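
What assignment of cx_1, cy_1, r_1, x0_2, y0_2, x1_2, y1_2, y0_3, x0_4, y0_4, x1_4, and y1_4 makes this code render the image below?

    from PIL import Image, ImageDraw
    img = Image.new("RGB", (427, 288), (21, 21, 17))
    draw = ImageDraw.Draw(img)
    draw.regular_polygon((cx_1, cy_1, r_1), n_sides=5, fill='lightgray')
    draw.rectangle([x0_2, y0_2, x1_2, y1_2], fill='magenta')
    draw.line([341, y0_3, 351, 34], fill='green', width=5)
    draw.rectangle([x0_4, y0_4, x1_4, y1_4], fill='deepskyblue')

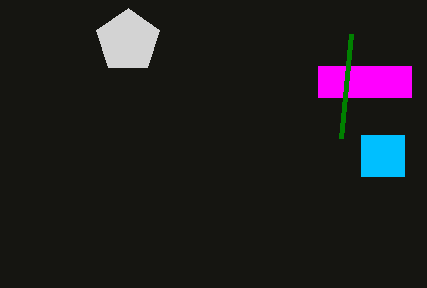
cx_1 = 128; cy_1 = 41; r_1 = 33; x0_2 = 318; y0_2 = 66; x1_2 = 411; y1_2 = 97; y0_3 = 138; x0_4 = 361; y0_4 = 135; x1_4 = 404; y1_4 = 176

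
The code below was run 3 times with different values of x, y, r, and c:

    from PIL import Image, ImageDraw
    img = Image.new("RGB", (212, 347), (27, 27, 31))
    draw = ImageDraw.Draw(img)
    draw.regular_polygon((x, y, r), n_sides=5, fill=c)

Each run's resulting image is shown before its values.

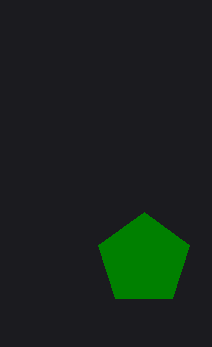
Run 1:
x = 144, y = 260, r = 48, c = 'green'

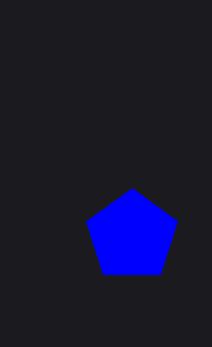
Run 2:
x = 132, y = 236, r = 48, c = 'blue'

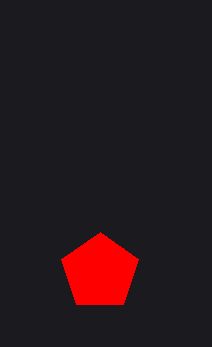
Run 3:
x = 100, y = 272, r = 40, c = 'red'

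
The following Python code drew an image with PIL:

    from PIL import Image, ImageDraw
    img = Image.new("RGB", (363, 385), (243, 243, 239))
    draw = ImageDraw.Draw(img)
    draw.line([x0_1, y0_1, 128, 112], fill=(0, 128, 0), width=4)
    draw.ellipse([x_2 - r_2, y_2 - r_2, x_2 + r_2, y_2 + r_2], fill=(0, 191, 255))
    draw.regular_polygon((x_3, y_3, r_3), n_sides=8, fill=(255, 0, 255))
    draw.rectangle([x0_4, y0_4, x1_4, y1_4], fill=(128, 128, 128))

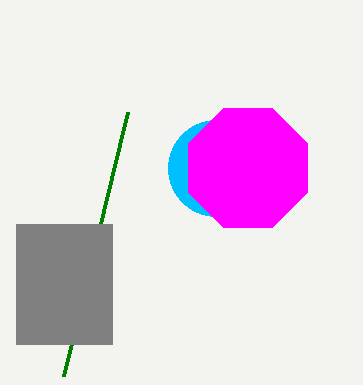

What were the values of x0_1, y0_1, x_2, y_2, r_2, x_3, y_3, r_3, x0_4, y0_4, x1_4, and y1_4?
x0_1 = 64; y0_1 = 376; x_2 = 216; y_2 = 168; r_2 = 48; x_3 = 248; y_3 = 168; r_3 = 64; x0_4 = 16; y0_4 = 224; x1_4 = 112; y1_4 = 344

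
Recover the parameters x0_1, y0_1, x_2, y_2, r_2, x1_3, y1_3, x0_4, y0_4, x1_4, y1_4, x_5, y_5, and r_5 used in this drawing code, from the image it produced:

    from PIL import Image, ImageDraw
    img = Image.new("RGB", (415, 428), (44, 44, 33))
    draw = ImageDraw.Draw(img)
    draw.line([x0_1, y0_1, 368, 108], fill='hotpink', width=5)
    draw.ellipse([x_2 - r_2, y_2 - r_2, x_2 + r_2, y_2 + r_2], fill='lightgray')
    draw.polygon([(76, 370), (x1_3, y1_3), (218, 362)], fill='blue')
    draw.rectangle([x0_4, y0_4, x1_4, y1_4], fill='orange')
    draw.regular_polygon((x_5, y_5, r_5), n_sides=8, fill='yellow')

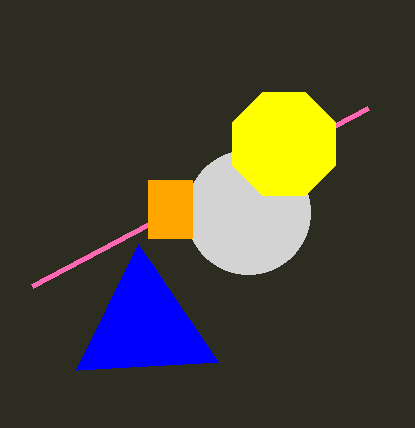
x0_1 = 32, y0_1 = 286, x_2 = 248, y_2 = 212, r_2 = 62, x1_3 = 138, y1_3 = 244, x0_4 = 148, y0_4 = 180, x1_4 = 192, y1_4 = 238, x_5 = 284, y_5 = 144, r_5 = 56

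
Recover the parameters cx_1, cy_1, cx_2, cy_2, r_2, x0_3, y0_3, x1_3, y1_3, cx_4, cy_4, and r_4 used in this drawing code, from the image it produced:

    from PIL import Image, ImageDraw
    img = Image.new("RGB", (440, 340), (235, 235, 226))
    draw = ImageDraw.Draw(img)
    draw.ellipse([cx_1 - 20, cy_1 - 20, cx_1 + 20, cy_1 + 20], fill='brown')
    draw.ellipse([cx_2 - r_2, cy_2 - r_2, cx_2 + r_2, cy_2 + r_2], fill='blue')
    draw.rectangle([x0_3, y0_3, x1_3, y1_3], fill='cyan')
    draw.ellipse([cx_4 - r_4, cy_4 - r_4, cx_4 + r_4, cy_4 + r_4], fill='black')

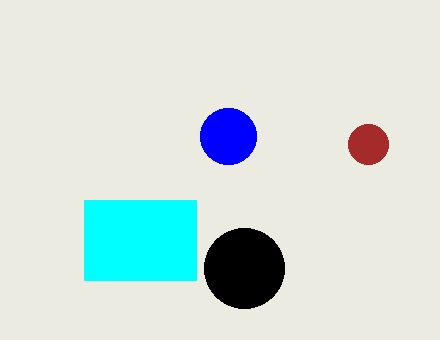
cx_1 = 368
cy_1 = 144
cx_2 = 228
cy_2 = 136
r_2 = 28
x0_3 = 84
y0_3 = 200
x1_3 = 196
y1_3 = 280
cx_4 = 244
cy_4 = 268
r_4 = 40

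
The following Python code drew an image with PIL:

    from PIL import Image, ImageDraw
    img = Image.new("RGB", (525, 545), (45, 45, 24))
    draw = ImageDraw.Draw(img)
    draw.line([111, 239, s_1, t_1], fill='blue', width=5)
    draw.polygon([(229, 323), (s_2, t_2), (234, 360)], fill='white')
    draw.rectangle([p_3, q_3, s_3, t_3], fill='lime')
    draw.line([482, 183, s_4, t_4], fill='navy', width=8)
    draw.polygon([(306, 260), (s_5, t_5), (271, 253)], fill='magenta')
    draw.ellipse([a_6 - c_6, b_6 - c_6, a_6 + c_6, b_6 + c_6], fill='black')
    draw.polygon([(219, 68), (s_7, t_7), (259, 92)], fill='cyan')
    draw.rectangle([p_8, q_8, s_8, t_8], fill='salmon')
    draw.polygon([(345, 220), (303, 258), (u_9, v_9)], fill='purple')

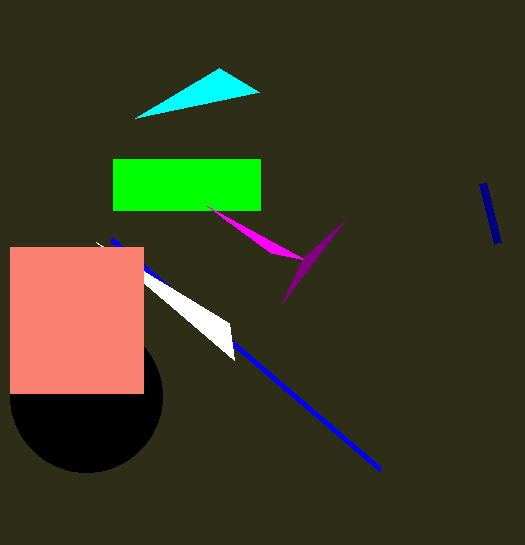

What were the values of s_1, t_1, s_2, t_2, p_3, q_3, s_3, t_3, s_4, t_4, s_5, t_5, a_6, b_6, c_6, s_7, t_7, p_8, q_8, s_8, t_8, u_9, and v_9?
s_1 = 380
t_1 = 469
s_2 = 96
t_2 = 242
p_3 = 113
q_3 = 159
s_3 = 260
t_3 = 210
s_4 = 497
t_4 = 243
s_5 = 207
t_5 = 206
a_6 = 86
b_6 = 396
c_6 = 76
s_7 = 135
t_7 = 118
p_8 = 10
q_8 = 247
s_8 = 143
t_8 = 393
u_9 = 282
v_9 = 303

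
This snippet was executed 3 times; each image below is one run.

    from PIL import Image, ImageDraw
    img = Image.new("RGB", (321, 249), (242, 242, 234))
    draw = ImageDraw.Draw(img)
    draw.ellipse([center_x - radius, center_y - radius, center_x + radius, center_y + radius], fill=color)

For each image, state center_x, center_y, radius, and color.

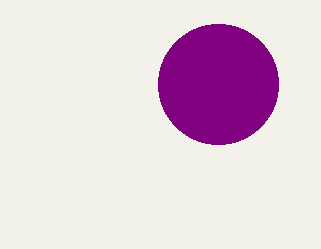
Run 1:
center_x = 218, center_y = 84, radius = 60, color = 'purple'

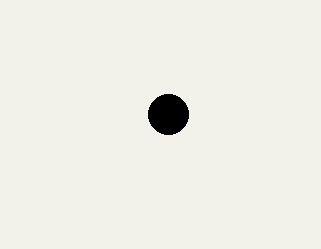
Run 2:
center_x = 168
center_y = 114
radius = 20
color = 'black'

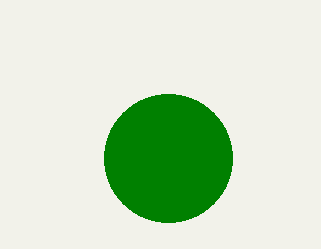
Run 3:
center_x = 168, center_y = 158, radius = 64, color = 'green'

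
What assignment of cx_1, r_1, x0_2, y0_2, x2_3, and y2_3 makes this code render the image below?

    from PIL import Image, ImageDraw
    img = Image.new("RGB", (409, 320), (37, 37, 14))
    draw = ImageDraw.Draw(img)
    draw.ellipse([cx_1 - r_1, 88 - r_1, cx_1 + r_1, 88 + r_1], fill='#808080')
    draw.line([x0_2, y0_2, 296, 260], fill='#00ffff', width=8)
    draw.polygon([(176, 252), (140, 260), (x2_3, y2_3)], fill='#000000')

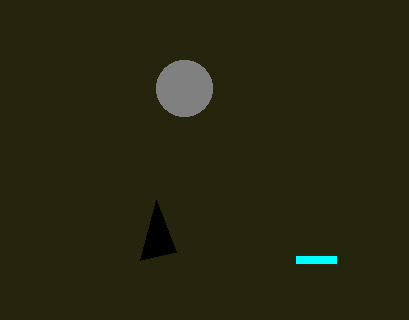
cx_1 = 184, r_1 = 28, x0_2 = 336, y0_2 = 260, x2_3 = 156, y2_3 = 200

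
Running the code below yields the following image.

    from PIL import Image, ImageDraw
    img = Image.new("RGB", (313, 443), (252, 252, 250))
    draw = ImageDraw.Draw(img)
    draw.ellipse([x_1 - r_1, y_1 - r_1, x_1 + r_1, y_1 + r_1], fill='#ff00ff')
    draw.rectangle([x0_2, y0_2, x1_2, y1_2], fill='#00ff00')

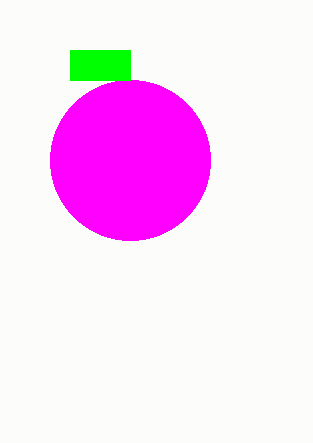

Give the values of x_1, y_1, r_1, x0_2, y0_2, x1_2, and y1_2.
x_1 = 130
y_1 = 160
r_1 = 80
x0_2 = 70
y0_2 = 50
x1_2 = 130
y1_2 = 80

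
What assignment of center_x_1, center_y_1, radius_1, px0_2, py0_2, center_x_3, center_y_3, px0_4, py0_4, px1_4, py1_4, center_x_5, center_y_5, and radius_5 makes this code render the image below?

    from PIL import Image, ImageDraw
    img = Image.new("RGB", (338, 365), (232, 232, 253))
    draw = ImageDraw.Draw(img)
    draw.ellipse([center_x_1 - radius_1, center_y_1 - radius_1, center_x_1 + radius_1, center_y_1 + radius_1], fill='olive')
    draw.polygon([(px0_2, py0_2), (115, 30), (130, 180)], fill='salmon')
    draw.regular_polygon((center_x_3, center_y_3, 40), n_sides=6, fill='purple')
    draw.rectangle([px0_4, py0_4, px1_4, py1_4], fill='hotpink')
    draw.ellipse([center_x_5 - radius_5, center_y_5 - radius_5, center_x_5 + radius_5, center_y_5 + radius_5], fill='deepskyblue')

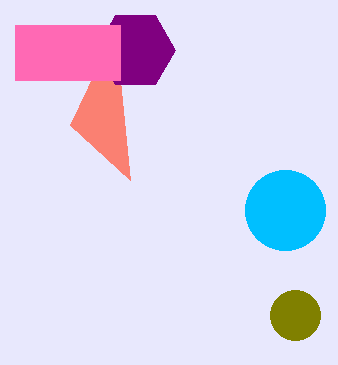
center_x_1 = 295
center_y_1 = 315
radius_1 = 25
px0_2 = 70
py0_2 = 125
center_x_3 = 135
center_y_3 = 50
px0_4 = 15
py0_4 = 25
px1_4 = 120
py1_4 = 80
center_x_5 = 285
center_y_5 = 210
radius_5 = 40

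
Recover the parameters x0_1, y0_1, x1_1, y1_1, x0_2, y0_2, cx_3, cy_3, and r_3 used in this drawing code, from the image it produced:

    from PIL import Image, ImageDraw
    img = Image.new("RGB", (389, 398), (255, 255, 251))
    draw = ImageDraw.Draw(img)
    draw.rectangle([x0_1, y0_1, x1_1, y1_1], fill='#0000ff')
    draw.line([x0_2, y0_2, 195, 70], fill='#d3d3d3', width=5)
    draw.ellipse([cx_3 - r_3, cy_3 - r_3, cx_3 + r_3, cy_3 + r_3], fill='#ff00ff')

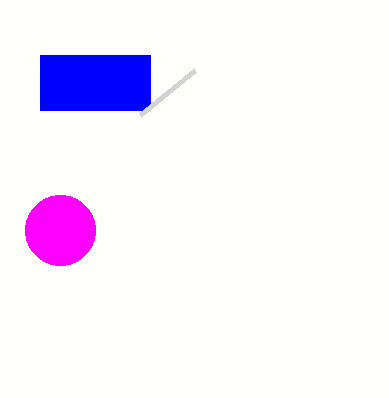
x0_1 = 40
y0_1 = 55
x1_1 = 150
y1_1 = 110
x0_2 = 140
y0_2 = 115
cx_3 = 60
cy_3 = 230
r_3 = 35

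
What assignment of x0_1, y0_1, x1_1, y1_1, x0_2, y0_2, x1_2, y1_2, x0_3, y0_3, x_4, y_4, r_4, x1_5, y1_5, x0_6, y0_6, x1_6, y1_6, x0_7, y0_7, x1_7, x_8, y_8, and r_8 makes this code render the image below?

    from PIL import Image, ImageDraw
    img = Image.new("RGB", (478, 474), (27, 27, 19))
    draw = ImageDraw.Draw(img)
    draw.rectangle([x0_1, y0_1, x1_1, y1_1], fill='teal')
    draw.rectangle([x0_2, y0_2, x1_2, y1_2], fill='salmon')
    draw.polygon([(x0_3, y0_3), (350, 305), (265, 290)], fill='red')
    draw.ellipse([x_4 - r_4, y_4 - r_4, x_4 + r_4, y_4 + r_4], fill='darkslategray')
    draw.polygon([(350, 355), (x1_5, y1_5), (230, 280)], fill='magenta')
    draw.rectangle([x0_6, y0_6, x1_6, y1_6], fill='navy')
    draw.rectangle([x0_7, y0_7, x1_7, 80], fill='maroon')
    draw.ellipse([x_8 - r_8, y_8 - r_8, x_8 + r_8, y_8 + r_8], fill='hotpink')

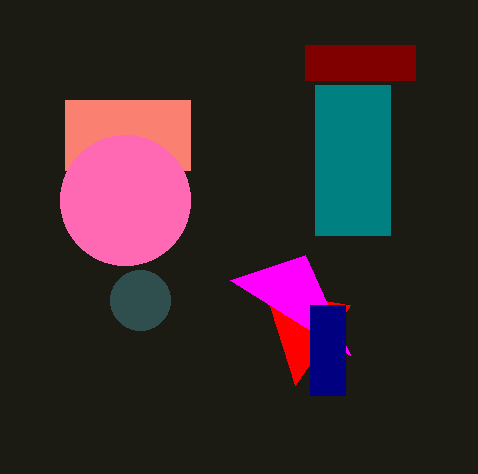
x0_1 = 315, y0_1 = 85, x1_1 = 390, y1_1 = 235, x0_2 = 65, y0_2 = 100, x1_2 = 190, y1_2 = 170, x0_3 = 295, y0_3 = 385, x_4 = 140, y_4 = 300, r_4 = 30, x1_5 = 305, y1_5 = 255, x0_6 = 310, y0_6 = 305, x1_6 = 345, y1_6 = 395, x0_7 = 305, y0_7 = 45, x1_7 = 415, x_8 = 125, y_8 = 200, r_8 = 65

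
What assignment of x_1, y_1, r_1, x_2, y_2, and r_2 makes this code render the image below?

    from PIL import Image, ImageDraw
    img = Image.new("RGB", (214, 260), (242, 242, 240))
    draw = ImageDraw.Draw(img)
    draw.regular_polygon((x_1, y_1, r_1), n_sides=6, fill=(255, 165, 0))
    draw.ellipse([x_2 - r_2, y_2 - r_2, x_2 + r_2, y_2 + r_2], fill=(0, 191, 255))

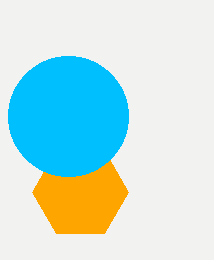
x_1 = 80; y_1 = 192; r_1 = 48; x_2 = 68; y_2 = 116; r_2 = 60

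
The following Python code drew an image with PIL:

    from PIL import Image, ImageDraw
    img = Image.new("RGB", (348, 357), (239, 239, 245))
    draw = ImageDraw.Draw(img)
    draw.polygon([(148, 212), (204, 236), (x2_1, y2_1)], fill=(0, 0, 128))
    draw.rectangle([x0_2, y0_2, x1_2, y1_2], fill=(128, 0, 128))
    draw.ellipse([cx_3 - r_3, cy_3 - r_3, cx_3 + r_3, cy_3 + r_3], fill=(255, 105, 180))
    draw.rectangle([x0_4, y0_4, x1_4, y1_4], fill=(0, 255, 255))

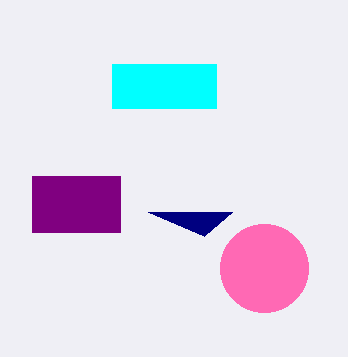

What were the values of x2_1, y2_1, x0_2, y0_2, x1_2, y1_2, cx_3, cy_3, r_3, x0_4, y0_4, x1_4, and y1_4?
x2_1 = 232, y2_1 = 212, x0_2 = 32, y0_2 = 176, x1_2 = 120, y1_2 = 232, cx_3 = 264, cy_3 = 268, r_3 = 44, x0_4 = 112, y0_4 = 64, x1_4 = 216, y1_4 = 108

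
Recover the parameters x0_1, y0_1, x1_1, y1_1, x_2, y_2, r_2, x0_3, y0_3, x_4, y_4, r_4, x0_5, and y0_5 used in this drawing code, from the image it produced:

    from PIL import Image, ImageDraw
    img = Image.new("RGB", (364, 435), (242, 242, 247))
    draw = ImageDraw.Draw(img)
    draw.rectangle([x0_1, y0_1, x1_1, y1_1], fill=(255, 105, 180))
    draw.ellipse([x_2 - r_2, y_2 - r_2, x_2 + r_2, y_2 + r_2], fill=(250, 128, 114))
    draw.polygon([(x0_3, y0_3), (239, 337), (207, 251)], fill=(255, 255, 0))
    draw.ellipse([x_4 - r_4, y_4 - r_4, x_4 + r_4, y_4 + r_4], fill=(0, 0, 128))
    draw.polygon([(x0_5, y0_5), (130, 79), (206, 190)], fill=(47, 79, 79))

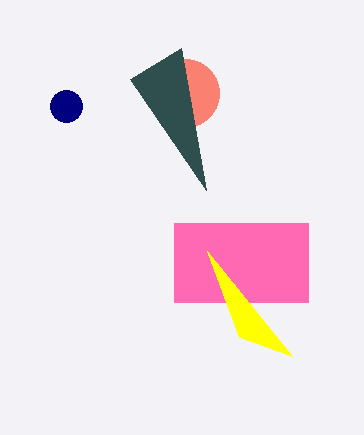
x0_1 = 174; y0_1 = 223; x1_1 = 308; y1_1 = 302; x_2 = 185; y_2 = 93; r_2 = 34; x0_3 = 292; y0_3 = 356; x_4 = 66; y_4 = 106; r_4 = 16; x0_5 = 181; y0_5 = 48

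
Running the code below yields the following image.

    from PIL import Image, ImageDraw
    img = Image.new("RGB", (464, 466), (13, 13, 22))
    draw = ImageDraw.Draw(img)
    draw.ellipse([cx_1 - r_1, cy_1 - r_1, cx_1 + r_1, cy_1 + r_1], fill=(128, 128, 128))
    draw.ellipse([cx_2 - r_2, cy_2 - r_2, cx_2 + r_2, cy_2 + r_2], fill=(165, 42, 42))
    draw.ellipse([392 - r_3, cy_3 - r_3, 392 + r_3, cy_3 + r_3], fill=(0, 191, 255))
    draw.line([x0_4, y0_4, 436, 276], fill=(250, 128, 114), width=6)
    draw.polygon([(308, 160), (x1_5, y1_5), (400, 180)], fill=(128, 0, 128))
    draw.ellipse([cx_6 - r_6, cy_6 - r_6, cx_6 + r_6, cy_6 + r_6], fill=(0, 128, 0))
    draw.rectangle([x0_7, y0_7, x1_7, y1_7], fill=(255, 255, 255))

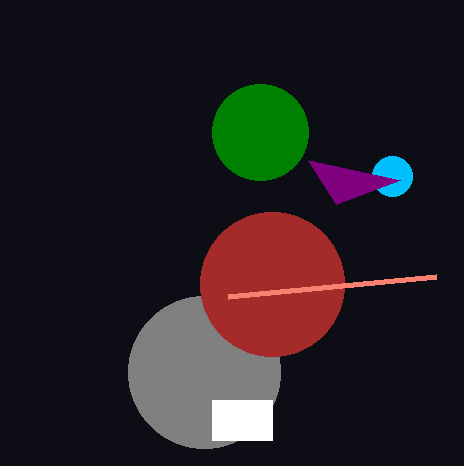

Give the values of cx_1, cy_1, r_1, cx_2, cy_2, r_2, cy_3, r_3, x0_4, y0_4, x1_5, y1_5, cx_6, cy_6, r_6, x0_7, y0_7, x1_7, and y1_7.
cx_1 = 204
cy_1 = 372
r_1 = 76
cx_2 = 272
cy_2 = 284
r_2 = 72
cy_3 = 176
r_3 = 20
x0_4 = 228
y0_4 = 296
x1_5 = 336
y1_5 = 204
cx_6 = 260
cy_6 = 132
r_6 = 48
x0_7 = 212
y0_7 = 400
x1_7 = 272
y1_7 = 440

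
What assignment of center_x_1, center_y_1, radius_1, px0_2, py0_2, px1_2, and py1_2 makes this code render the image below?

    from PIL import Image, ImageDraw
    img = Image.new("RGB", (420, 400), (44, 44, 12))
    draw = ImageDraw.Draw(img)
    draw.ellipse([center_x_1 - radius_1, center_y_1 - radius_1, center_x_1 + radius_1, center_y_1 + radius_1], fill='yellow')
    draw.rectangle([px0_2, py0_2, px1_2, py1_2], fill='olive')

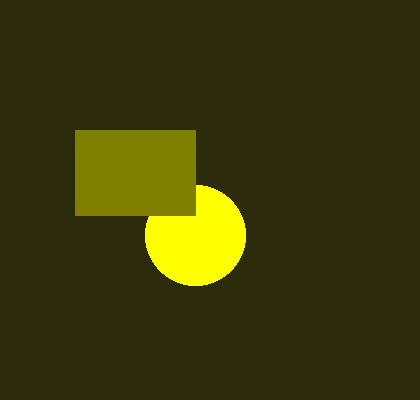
center_x_1 = 195; center_y_1 = 235; radius_1 = 50; px0_2 = 75; py0_2 = 130; px1_2 = 195; py1_2 = 215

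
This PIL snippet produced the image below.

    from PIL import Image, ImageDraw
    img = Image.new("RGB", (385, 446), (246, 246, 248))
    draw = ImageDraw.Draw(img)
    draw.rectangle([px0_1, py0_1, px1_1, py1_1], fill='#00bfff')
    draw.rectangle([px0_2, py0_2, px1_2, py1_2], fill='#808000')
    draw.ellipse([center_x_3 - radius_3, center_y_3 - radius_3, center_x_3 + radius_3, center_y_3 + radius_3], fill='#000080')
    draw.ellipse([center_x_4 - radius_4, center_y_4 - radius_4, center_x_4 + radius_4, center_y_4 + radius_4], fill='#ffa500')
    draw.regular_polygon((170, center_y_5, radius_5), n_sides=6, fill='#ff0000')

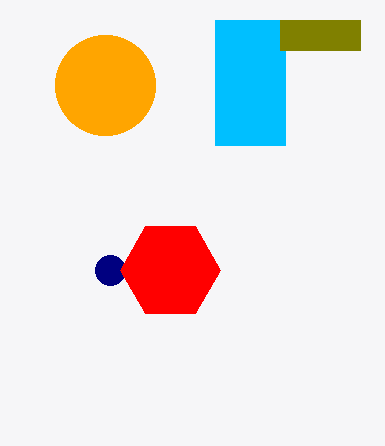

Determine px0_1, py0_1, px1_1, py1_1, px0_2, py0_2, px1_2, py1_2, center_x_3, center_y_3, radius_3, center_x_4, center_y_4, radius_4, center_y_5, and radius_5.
px0_1 = 215, py0_1 = 20, px1_1 = 285, py1_1 = 145, px0_2 = 280, py0_2 = 20, px1_2 = 360, py1_2 = 50, center_x_3 = 110, center_y_3 = 270, radius_3 = 15, center_x_4 = 105, center_y_4 = 85, radius_4 = 50, center_y_5 = 270, radius_5 = 50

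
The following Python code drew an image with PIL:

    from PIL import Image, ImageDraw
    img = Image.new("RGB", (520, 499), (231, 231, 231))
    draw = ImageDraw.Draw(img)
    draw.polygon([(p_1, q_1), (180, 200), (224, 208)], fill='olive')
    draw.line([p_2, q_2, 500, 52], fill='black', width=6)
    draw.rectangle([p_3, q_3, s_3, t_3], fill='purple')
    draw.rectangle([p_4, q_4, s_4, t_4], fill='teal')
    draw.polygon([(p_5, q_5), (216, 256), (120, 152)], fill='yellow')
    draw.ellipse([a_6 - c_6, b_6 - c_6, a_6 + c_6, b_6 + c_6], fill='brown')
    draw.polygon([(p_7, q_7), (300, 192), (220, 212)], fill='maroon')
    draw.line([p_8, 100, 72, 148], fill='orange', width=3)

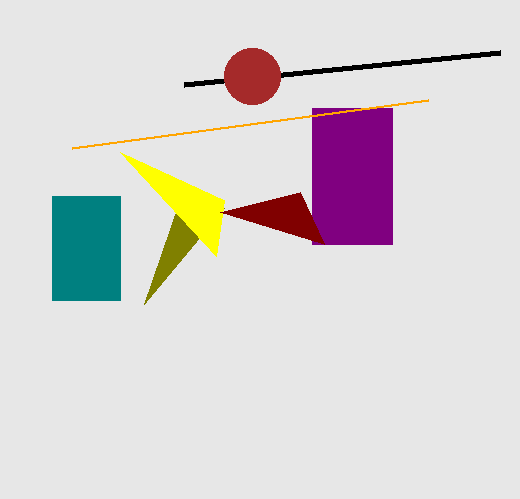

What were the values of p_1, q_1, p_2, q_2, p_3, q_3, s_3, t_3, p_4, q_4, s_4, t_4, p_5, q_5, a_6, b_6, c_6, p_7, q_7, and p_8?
p_1 = 144, q_1 = 304, p_2 = 184, q_2 = 84, p_3 = 312, q_3 = 108, s_3 = 392, t_3 = 244, p_4 = 52, q_4 = 196, s_4 = 120, t_4 = 300, p_5 = 224, q_5 = 200, a_6 = 252, b_6 = 76, c_6 = 28, p_7 = 324, q_7 = 244, p_8 = 428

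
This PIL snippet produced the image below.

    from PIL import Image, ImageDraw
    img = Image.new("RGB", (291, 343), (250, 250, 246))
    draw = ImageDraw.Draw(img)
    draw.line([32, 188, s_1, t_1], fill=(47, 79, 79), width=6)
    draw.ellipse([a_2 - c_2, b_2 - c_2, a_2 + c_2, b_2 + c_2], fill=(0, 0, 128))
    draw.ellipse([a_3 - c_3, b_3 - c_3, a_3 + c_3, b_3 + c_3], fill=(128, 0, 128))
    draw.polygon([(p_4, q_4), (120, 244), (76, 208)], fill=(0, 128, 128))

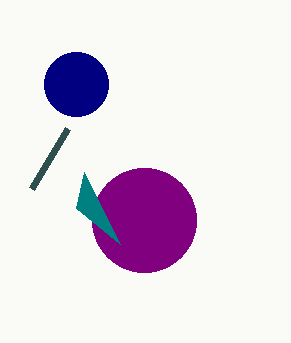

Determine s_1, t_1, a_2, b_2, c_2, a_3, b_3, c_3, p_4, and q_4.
s_1 = 68; t_1 = 128; a_2 = 76; b_2 = 84; c_2 = 32; a_3 = 144; b_3 = 220; c_3 = 52; p_4 = 84; q_4 = 172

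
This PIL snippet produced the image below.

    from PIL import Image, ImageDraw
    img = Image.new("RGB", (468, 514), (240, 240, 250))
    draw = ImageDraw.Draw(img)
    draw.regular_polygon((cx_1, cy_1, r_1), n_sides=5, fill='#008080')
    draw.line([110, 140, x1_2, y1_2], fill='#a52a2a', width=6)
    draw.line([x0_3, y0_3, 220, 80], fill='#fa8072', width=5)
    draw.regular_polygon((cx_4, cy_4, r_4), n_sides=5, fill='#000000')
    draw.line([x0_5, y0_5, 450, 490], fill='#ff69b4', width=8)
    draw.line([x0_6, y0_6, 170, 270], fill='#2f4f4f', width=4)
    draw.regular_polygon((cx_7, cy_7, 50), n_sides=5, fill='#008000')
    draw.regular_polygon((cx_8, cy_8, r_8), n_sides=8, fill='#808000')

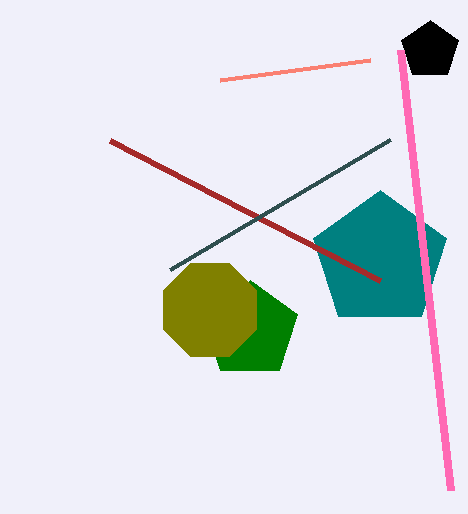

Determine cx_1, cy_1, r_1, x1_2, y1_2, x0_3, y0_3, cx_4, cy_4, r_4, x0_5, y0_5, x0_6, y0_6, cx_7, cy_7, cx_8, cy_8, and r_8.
cx_1 = 380, cy_1 = 260, r_1 = 70, x1_2 = 380, y1_2 = 280, x0_3 = 370, y0_3 = 60, cx_4 = 430, cy_4 = 50, r_4 = 30, x0_5 = 400, y0_5 = 50, x0_6 = 390, y0_6 = 140, cx_7 = 250, cy_7 = 330, cx_8 = 210, cy_8 = 310, r_8 = 50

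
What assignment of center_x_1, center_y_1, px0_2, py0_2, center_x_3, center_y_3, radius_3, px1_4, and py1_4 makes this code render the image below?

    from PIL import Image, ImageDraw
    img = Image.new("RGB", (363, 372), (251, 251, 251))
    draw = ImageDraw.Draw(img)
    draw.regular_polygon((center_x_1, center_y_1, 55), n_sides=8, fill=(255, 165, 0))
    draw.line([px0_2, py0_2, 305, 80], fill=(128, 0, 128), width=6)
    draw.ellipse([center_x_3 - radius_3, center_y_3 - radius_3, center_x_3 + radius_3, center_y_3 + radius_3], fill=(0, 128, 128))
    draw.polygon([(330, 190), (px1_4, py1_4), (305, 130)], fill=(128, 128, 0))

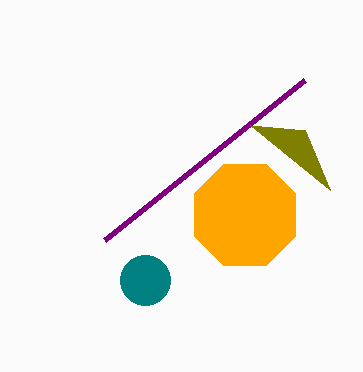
center_x_1 = 245, center_y_1 = 215, px0_2 = 105, py0_2 = 240, center_x_3 = 145, center_y_3 = 280, radius_3 = 25, px1_4 = 250, py1_4 = 125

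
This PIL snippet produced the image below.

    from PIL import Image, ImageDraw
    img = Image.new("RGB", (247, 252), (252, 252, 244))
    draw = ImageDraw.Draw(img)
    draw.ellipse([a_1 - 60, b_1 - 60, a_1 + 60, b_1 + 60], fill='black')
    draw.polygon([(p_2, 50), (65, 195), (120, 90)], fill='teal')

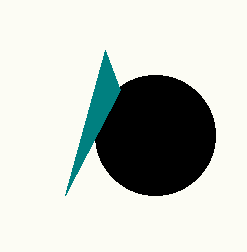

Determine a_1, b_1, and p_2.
a_1 = 155; b_1 = 135; p_2 = 105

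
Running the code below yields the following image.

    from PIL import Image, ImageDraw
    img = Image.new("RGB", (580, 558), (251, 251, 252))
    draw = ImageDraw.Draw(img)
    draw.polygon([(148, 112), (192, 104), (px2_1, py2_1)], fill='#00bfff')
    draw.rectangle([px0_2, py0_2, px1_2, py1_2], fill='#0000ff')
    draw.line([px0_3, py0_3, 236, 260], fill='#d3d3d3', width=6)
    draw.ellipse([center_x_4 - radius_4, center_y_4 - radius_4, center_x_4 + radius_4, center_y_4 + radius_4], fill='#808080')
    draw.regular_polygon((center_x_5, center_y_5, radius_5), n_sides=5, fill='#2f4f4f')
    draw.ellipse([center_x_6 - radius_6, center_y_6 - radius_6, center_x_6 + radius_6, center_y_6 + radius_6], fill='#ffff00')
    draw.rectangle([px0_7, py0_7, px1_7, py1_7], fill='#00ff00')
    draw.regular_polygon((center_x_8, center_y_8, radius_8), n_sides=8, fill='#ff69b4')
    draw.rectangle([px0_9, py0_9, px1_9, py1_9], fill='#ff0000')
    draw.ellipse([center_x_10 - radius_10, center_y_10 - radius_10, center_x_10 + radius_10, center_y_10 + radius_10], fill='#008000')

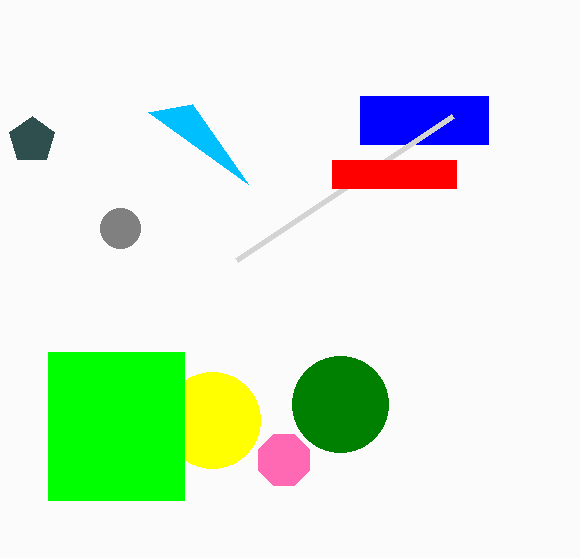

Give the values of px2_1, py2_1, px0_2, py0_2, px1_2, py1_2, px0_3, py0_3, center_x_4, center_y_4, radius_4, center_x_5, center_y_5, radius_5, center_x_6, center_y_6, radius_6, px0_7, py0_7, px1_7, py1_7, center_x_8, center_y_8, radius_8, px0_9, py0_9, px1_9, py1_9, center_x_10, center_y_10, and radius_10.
px2_1 = 248, py2_1 = 184, px0_2 = 360, py0_2 = 96, px1_2 = 488, py1_2 = 144, px0_3 = 452, py0_3 = 116, center_x_4 = 120, center_y_4 = 228, radius_4 = 20, center_x_5 = 32, center_y_5 = 140, radius_5 = 24, center_x_6 = 212, center_y_6 = 420, radius_6 = 48, px0_7 = 48, py0_7 = 352, px1_7 = 184, py1_7 = 500, center_x_8 = 284, center_y_8 = 460, radius_8 = 28, px0_9 = 332, py0_9 = 160, px1_9 = 456, py1_9 = 188, center_x_10 = 340, center_y_10 = 404, radius_10 = 48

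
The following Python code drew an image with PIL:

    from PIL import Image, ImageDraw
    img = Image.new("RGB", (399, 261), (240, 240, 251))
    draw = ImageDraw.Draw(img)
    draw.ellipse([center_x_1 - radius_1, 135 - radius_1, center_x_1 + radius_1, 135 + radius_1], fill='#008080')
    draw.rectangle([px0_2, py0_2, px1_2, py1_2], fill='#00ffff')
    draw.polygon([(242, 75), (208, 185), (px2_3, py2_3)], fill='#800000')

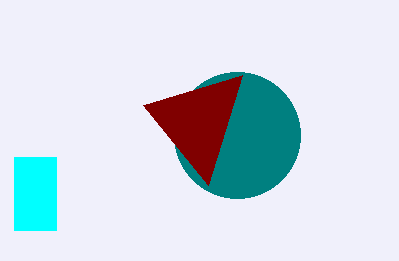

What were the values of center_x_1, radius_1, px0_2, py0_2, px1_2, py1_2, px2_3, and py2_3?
center_x_1 = 237
radius_1 = 63
px0_2 = 14
py0_2 = 157
px1_2 = 56
py1_2 = 230
px2_3 = 143
py2_3 = 105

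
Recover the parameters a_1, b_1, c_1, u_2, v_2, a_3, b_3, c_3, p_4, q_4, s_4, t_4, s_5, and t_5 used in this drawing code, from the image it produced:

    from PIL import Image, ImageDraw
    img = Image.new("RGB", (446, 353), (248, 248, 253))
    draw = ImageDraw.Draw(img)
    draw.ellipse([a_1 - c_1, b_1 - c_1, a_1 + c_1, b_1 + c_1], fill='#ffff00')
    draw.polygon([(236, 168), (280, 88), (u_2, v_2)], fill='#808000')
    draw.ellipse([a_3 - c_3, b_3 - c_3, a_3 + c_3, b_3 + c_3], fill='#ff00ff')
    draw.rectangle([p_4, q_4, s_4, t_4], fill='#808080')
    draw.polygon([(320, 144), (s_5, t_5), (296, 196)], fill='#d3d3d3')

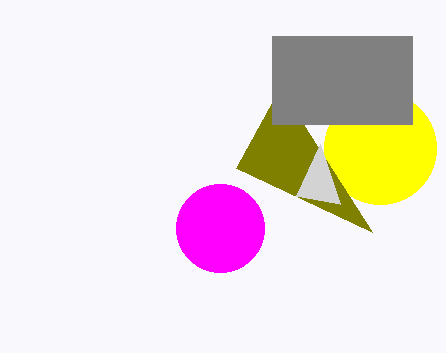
a_1 = 380, b_1 = 148, c_1 = 56, u_2 = 372, v_2 = 232, a_3 = 220, b_3 = 228, c_3 = 44, p_4 = 272, q_4 = 36, s_4 = 412, t_4 = 124, s_5 = 340, t_5 = 204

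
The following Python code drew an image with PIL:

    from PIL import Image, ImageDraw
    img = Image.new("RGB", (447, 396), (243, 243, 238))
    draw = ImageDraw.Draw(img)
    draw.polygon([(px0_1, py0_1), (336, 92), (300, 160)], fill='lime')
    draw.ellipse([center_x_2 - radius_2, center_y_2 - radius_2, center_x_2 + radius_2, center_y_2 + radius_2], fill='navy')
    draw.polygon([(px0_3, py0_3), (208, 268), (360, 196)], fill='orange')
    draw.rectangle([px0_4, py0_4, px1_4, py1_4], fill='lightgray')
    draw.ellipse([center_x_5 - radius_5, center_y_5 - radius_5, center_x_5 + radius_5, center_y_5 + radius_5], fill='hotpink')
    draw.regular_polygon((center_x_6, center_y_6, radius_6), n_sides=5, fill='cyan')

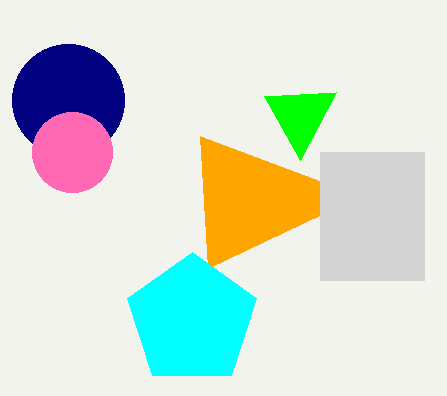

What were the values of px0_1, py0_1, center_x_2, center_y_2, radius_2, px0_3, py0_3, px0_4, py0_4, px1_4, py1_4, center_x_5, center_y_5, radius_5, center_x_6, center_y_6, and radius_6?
px0_1 = 264; py0_1 = 96; center_x_2 = 68; center_y_2 = 100; radius_2 = 56; px0_3 = 200; py0_3 = 136; px0_4 = 320; py0_4 = 152; px1_4 = 424; py1_4 = 280; center_x_5 = 72; center_y_5 = 152; radius_5 = 40; center_x_6 = 192; center_y_6 = 320; radius_6 = 68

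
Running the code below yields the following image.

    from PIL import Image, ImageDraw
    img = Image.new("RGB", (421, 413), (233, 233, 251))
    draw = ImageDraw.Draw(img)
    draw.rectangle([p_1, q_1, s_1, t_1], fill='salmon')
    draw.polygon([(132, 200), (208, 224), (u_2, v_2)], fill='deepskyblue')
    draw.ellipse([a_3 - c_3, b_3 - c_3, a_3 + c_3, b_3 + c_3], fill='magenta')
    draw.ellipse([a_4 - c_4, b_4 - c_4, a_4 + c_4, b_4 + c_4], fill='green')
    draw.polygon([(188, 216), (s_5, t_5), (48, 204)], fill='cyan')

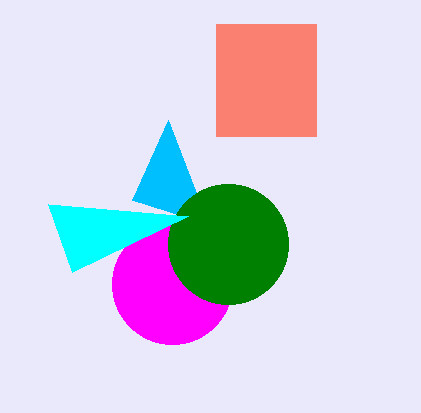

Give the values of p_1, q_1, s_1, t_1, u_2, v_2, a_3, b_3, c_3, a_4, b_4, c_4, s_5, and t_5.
p_1 = 216; q_1 = 24; s_1 = 316; t_1 = 136; u_2 = 168; v_2 = 120; a_3 = 172; b_3 = 284; c_3 = 60; a_4 = 228; b_4 = 244; c_4 = 60; s_5 = 72; t_5 = 272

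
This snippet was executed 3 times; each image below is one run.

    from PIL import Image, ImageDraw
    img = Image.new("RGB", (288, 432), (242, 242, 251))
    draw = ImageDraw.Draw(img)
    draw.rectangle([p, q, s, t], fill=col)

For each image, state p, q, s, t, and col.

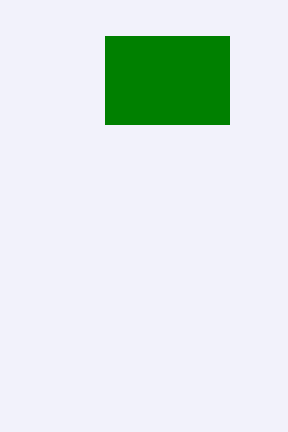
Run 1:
p = 105; q = 36; s = 229; t = 124; col = 'green'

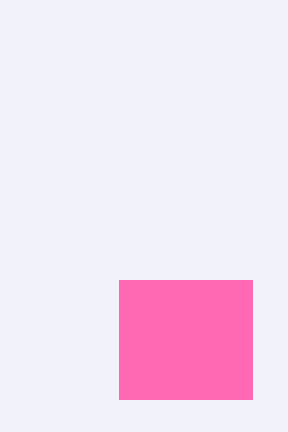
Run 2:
p = 119
q = 280
s = 252
t = 399
col = 'hotpink'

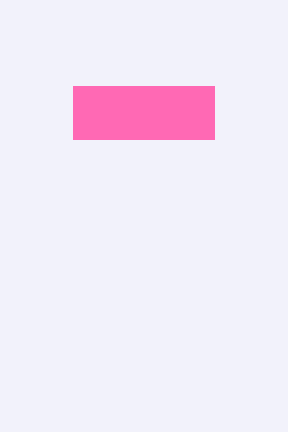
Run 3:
p = 73
q = 86
s = 214
t = 139
col = 'hotpink'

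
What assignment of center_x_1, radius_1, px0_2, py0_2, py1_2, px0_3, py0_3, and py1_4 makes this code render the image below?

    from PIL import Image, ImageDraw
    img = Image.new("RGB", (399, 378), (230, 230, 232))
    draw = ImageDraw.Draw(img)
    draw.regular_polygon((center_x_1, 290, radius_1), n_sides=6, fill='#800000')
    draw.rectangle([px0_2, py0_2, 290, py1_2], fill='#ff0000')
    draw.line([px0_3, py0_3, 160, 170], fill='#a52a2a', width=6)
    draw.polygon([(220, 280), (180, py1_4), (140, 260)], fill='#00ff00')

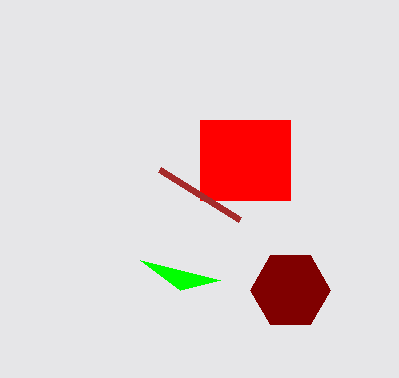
center_x_1 = 290
radius_1 = 40
px0_2 = 200
py0_2 = 120
py1_2 = 200
px0_3 = 240
py0_3 = 220
py1_4 = 290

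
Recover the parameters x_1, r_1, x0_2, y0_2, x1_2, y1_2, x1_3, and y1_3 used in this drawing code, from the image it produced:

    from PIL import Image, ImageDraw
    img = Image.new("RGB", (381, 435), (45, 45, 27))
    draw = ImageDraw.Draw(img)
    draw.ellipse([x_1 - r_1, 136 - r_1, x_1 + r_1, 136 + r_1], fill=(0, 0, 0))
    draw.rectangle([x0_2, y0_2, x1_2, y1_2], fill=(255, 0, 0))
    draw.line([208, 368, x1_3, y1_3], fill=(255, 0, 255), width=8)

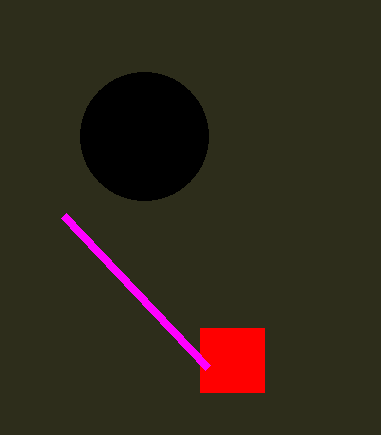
x_1 = 144, r_1 = 64, x0_2 = 200, y0_2 = 328, x1_2 = 264, y1_2 = 392, x1_3 = 64, y1_3 = 216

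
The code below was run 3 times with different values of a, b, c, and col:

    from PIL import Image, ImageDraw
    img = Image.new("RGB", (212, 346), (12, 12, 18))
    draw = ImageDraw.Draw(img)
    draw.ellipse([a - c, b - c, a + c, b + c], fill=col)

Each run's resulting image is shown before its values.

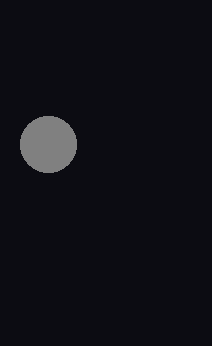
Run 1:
a = 48
b = 144
c = 28
col = 'gray'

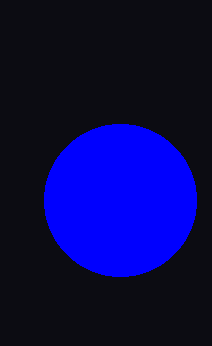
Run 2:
a = 120; b = 200; c = 76; col = 'blue'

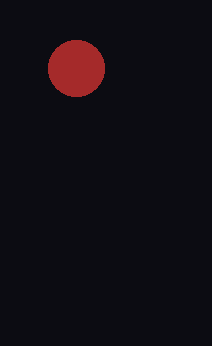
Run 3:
a = 76, b = 68, c = 28, col = 'brown'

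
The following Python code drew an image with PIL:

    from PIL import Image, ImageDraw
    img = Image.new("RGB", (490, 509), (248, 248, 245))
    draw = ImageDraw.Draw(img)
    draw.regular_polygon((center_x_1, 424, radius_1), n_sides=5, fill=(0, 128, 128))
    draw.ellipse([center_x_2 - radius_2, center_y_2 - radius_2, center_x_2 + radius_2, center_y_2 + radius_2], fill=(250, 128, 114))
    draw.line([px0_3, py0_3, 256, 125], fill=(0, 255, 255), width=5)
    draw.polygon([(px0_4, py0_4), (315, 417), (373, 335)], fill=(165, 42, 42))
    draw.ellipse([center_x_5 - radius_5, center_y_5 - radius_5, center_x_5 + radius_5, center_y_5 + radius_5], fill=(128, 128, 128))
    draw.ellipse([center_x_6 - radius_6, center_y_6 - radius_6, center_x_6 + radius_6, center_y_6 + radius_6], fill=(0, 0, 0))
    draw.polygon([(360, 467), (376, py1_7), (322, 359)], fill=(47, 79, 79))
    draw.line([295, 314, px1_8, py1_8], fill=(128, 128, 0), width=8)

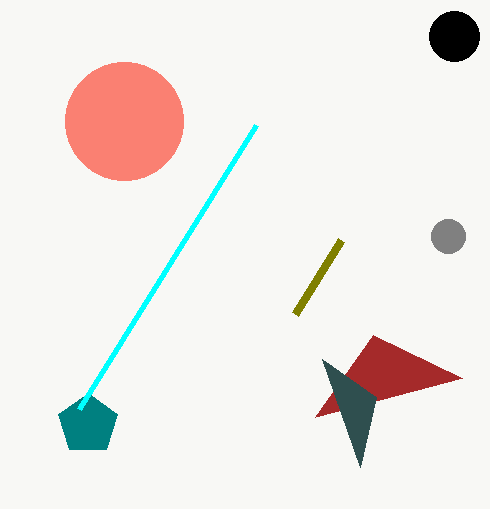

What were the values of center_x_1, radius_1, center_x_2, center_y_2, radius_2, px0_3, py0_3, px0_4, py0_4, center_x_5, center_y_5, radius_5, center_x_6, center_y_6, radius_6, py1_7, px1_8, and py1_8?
center_x_1 = 88, radius_1 = 31, center_x_2 = 124, center_y_2 = 121, radius_2 = 59, px0_3 = 79, py0_3 = 409, px0_4 = 462, py0_4 = 378, center_x_5 = 448, center_y_5 = 236, radius_5 = 17, center_x_6 = 454, center_y_6 = 36, radius_6 = 25, py1_7 = 397, px1_8 = 341, py1_8 = 240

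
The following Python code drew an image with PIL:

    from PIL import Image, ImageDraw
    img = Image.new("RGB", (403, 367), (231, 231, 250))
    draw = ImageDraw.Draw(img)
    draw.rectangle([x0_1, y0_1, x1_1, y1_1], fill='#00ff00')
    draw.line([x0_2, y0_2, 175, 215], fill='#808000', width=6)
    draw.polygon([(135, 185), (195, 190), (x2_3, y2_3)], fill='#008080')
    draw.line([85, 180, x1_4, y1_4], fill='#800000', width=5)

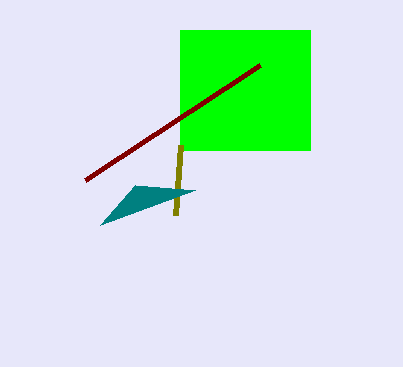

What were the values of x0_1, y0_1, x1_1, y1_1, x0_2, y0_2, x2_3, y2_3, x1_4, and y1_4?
x0_1 = 180, y0_1 = 30, x1_1 = 310, y1_1 = 150, x0_2 = 180, y0_2 = 145, x2_3 = 100, y2_3 = 225, x1_4 = 260, y1_4 = 65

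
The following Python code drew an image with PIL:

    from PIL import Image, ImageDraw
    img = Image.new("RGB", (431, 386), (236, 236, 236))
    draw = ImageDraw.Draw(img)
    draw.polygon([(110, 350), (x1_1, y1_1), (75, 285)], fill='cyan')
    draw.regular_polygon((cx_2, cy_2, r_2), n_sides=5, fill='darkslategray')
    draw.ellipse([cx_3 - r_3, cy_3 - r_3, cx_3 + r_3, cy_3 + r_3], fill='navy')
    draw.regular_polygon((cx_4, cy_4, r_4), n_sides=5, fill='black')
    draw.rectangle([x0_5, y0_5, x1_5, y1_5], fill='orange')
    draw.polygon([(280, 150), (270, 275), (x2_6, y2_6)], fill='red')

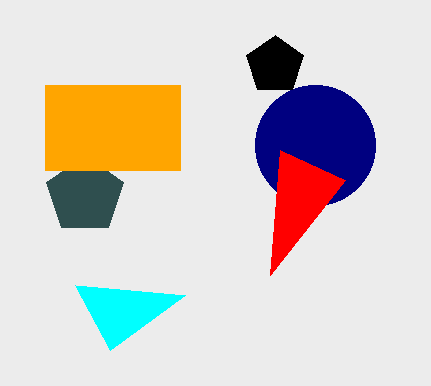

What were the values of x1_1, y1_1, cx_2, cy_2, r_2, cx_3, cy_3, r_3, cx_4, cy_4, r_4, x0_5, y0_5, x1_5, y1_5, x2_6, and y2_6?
x1_1 = 185, y1_1 = 295, cx_2 = 85, cy_2 = 195, r_2 = 40, cx_3 = 315, cy_3 = 145, r_3 = 60, cx_4 = 275, cy_4 = 65, r_4 = 30, x0_5 = 45, y0_5 = 85, x1_5 = 180, y1_5 = 170, x2_6 = 345, y2_6 = 180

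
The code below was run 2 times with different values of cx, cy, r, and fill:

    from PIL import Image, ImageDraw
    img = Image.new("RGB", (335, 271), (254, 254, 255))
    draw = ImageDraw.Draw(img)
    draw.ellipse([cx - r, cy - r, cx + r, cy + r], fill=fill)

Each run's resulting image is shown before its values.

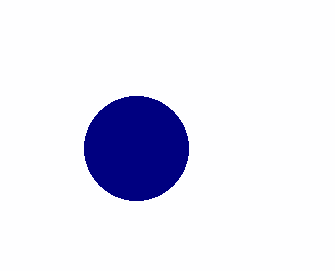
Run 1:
cx = 136, cy = 148, r = 52, fill = 'navy'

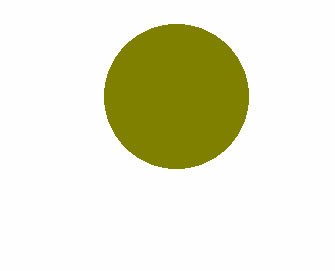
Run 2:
cx = 176
cy = 96
r = 72
fill = 'olive'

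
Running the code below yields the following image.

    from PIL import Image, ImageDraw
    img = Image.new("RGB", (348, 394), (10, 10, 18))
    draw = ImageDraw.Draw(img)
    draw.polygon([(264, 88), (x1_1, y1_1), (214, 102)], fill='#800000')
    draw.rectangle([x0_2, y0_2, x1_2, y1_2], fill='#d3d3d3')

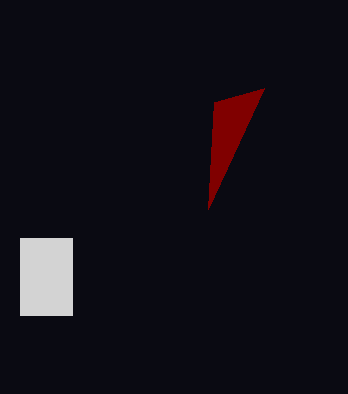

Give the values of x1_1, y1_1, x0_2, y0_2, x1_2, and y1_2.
x1_1 = 208; y1_1 = 209; x0_2 = 20; y0_2 = 238; x1_2 = 72; y1_2 = 315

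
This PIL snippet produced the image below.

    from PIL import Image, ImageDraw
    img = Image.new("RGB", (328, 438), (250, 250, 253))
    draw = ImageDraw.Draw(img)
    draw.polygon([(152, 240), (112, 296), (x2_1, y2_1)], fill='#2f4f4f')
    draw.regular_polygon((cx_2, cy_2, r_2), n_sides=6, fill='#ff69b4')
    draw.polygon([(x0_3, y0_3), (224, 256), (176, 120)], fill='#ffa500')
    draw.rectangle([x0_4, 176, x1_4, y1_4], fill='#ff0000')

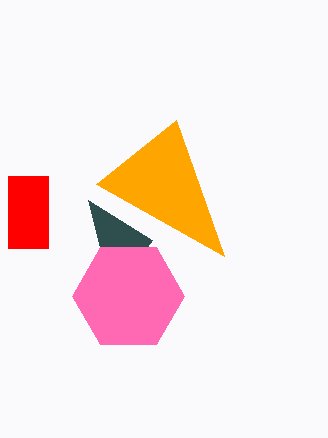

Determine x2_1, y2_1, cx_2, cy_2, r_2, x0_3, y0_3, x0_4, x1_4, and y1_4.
x2_1 = 88
y2_1 = 200
cx_2 = 128
cy_2 = 296
r_2 = 56
x0_3 = 96
y0_3 = 184
x0_4 = 8
x1_4 = 48
y1_4 = 248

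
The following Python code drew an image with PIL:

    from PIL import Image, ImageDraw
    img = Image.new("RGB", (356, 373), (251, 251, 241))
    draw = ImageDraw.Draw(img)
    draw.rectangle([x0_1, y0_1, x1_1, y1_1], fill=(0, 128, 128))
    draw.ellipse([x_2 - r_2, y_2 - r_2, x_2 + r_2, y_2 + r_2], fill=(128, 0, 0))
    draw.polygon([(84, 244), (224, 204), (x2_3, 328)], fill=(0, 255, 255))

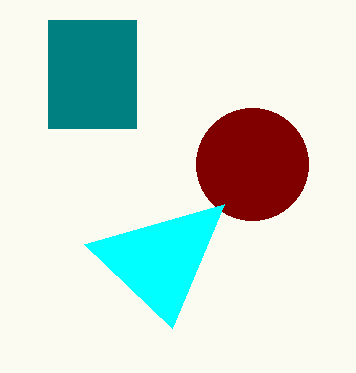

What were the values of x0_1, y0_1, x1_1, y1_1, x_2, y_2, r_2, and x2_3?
x0_1 = 48; y0_1 = 20; x1_1 = 136; y1_1 = 128; x_2 = 252; y_2 = 164; r_2 = 56; x2_3 = 172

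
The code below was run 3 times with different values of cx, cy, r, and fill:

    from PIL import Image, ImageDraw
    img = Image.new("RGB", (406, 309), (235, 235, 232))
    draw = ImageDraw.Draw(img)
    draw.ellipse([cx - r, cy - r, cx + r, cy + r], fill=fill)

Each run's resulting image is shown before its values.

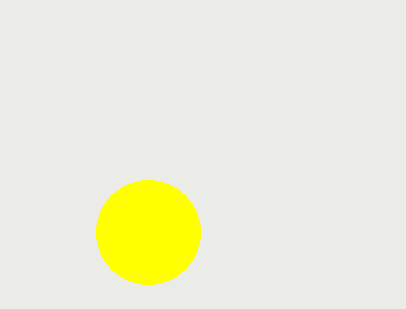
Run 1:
cx = 148, cy = 232, r = 52, fill = 'yellow'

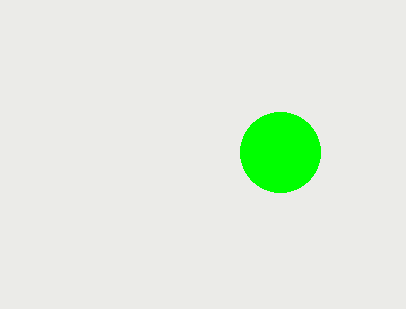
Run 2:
cx = 280, cy = 152, r = 40, fill = 'lime'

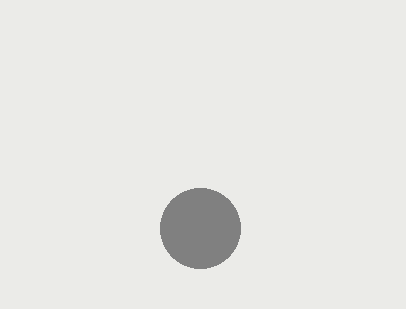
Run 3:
cx = 200, cy = 228, r = 40, fill = 'gray'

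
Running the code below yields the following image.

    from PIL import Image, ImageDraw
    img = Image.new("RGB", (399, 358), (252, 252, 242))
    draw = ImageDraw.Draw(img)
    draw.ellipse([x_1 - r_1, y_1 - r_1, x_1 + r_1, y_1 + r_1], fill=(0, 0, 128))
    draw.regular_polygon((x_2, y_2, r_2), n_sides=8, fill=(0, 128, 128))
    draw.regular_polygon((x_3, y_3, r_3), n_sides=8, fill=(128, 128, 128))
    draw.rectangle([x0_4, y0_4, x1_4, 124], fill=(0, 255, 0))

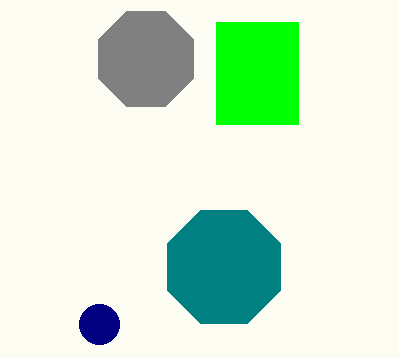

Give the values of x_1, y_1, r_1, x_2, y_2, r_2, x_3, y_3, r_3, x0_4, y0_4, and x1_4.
x_1 = 99, y_1 = 324, r_1 = 20, x_2 = 224, y_2 = 267, r_2 = 61, x_3 = 146, y_3 = 59, r_3 = 51, x0_4 = 216, y0_4 = 22, x1_4 = 298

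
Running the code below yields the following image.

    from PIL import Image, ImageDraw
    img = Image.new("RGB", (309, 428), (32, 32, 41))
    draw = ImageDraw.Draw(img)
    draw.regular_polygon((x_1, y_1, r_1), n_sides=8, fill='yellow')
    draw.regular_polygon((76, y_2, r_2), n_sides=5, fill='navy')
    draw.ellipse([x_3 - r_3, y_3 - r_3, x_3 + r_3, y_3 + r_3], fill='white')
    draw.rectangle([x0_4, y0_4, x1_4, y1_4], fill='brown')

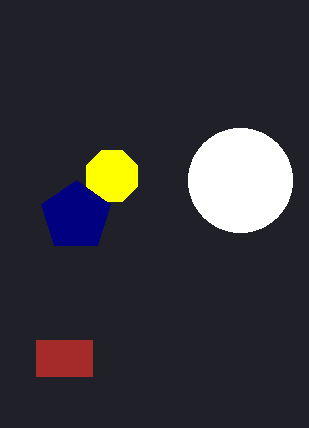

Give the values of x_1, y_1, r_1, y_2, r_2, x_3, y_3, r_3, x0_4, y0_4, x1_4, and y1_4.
x_1 = 112
y_1 = 176
r_1 = 28
y_2 = 216
r_2 = 36
x_3 = 240
y_3 = 180
r_3 = 52
x0_4 = 36
y0_4 = 340
x1_4 = 92
y1_4 = 376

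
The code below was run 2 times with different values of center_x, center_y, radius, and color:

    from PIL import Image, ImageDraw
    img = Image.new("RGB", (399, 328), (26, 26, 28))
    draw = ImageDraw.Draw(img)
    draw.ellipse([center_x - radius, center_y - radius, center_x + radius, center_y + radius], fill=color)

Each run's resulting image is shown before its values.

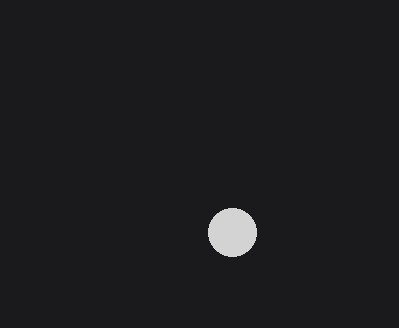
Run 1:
center_x = 232
center_y = 232
radius = 24
color = 'lightgray'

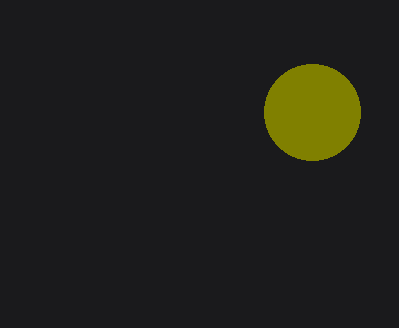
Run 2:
center_x = 312
center_y = 112
radius = 48
color = 'olive'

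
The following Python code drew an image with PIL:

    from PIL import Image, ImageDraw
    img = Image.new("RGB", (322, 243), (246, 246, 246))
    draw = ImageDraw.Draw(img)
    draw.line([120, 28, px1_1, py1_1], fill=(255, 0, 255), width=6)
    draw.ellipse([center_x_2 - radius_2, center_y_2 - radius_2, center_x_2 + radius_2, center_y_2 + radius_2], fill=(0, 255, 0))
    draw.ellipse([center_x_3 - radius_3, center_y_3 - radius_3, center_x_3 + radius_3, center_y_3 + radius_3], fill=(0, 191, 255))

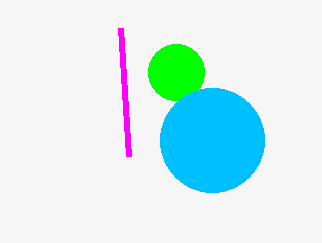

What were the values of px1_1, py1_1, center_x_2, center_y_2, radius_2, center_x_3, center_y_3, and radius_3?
px1_1 = 128
py1_1 = 156
center_x_2 = 176
center_y_2 = 72
radius_2 = 28
center_x_3 = 212
center_y_3 = 140
radius_3 = 52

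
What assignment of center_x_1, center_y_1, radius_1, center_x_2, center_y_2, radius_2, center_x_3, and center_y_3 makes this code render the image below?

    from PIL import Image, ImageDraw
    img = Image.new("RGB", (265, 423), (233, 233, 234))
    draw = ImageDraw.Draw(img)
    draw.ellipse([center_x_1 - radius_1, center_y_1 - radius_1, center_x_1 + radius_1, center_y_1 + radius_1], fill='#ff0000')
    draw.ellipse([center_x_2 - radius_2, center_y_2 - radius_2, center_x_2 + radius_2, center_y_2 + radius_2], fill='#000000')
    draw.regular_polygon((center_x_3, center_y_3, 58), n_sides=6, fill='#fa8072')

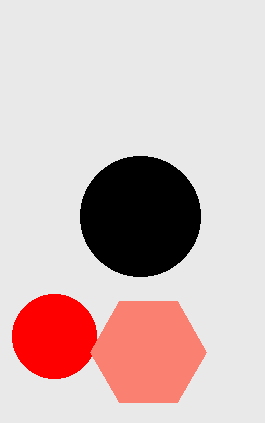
center_x_1 = 54; center_y_1 = 336; radius_1 = 42; center_x_2 = 140; center_y_2 = 216; radius_2 = 60; center_x_3 = 148; center_y_3 = 352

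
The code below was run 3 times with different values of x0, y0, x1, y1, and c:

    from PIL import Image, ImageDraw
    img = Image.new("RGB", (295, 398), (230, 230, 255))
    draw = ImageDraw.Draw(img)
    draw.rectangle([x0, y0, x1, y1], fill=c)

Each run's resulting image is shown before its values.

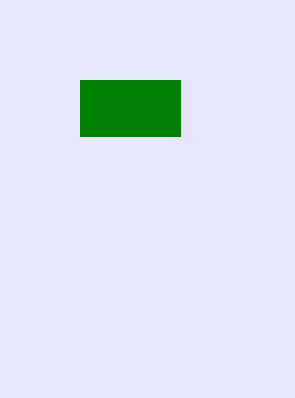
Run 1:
x0 = 80; y0 = 80; x1 = 180; y1 = 136; c = 'green'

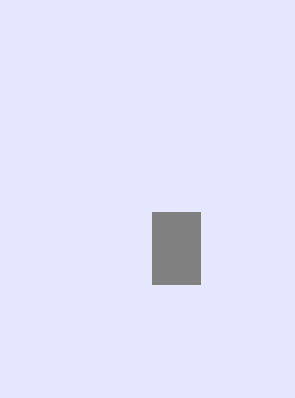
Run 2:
x0 = 152; y0 = 212; x1 = 200; y1 = 284; c = 'gray'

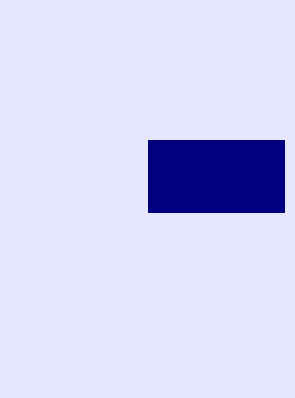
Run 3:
x0 = 148
y0 = 140
x1 = 284
y1 = 212
c = 'navy'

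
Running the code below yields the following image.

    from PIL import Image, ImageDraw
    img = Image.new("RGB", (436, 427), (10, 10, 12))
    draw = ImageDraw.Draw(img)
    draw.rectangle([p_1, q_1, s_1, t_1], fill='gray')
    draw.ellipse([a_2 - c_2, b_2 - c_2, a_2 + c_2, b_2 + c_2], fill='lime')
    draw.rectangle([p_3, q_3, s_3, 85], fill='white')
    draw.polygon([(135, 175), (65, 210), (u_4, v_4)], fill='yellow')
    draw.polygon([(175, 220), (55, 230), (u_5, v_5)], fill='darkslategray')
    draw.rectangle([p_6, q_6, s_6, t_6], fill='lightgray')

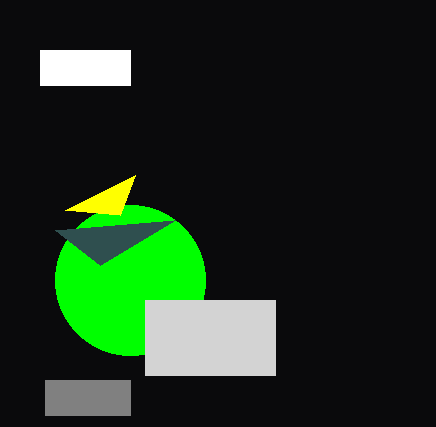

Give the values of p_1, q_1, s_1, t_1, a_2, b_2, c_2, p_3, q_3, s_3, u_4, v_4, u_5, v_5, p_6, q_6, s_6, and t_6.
p_1 = 45
q_1 = 380
s_1 = 130
t_1 = 415
a_2 = 130
b_2 = 280
c_2 = 75
p_3 = 40
q_3 = 50
s_3 = 130
u_4 = 120
v_4 = 215
u_5 = 100
v_5 = 265
p_6 = 145
q_6 = 300
s_6 = 275
t_6 = 375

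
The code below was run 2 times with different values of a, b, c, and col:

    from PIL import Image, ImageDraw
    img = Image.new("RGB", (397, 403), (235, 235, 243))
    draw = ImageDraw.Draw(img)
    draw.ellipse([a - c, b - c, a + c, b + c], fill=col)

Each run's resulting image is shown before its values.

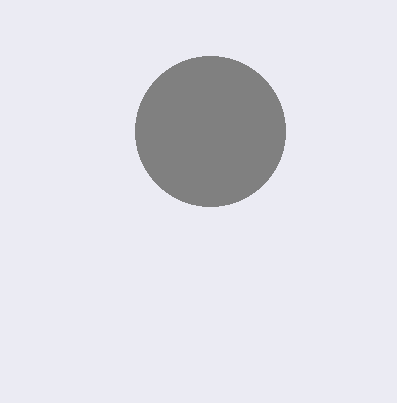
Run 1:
a = 210
b = 131
c = 75
col = 'gray'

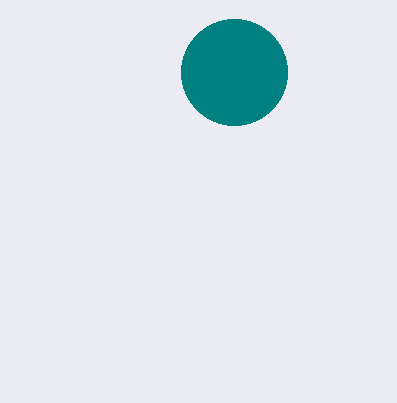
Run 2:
a = 234
b = 72
c = 53
col = 'teal'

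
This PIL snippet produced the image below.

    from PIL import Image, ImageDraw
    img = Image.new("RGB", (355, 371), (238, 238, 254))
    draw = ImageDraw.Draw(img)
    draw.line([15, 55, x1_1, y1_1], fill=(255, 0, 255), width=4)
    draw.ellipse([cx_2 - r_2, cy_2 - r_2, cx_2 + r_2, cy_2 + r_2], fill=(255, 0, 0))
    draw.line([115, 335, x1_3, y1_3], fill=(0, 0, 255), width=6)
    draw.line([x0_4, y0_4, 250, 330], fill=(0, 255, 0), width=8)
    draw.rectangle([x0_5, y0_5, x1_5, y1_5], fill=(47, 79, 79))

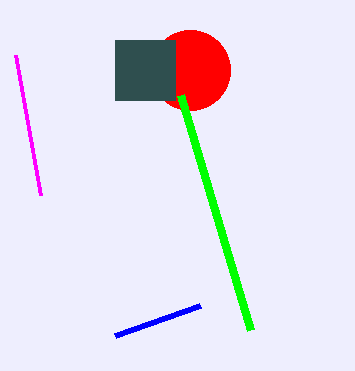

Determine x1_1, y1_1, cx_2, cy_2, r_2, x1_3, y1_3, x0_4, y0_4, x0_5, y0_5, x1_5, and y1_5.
x1_1 = 40, y1_1 = 195, cx_2 = 190, cy_2 = 70, r_2 = 40, x1_3 = 200, y1_3 = 305, x0_4 = 180, y0_4 = 95, x0_5 = 115, y0_5 = 40, x1_5 = 175, y1_5 = 100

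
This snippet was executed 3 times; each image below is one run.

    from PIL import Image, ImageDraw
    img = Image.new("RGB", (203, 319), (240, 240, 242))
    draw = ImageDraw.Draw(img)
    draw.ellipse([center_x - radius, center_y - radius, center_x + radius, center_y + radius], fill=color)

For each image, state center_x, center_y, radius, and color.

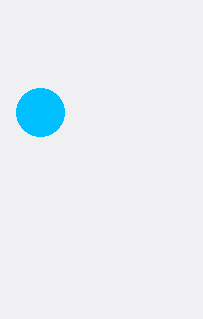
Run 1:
center_x = 40
center_y = 112
radius = 24
color = 'deepskyblue'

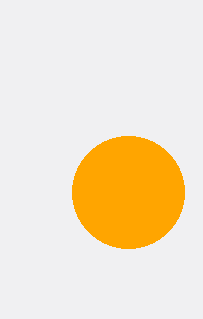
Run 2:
center_x = 128; center_y = 192; radius = 56; color = 'orange'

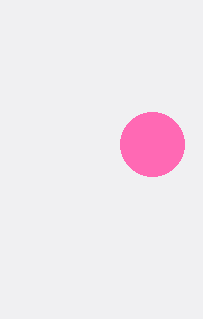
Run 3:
center_x = 152, center_y = 144, radius = 32, color = 'hotpink'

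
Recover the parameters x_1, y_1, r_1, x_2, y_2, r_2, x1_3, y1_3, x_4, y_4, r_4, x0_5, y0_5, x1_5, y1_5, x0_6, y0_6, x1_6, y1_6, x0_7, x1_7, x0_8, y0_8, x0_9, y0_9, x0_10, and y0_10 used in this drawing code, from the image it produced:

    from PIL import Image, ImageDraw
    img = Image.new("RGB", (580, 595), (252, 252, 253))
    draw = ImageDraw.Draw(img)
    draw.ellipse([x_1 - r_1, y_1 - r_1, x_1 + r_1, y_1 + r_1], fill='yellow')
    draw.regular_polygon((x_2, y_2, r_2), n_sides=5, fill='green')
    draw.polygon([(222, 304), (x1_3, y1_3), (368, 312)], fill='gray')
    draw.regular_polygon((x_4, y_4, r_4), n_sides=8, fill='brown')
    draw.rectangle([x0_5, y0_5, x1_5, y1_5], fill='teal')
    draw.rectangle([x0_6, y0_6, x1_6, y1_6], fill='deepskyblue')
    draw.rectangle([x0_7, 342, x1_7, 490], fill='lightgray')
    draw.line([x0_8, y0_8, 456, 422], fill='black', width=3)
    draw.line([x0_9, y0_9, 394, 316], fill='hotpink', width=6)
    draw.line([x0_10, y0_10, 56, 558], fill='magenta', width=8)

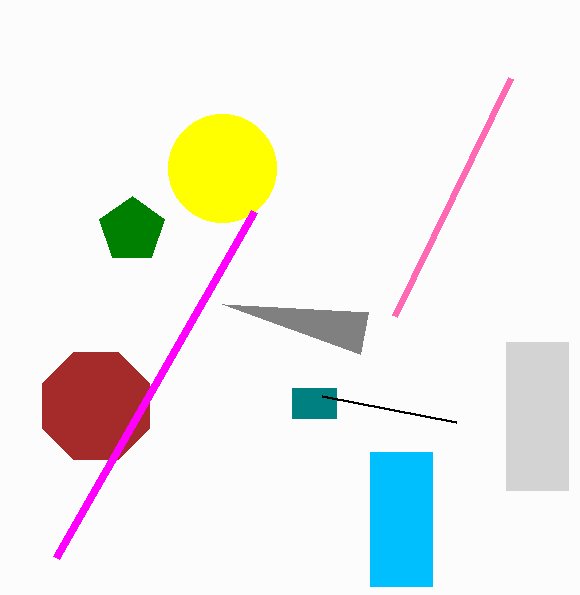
x_1 = 222
y_1 = 168
r_1 = 54
x_2 = 132
y_2 = 230
r_2 = 34
x1_3 = 360
y1_3 = 354
x_4 = 96
y_4 = 406
r_4 = 58
x0_5 = 292
y0_5 = 388
x1_5 = 336
y1_5 = 418
x0_6 = 370
y0_6 = 452
x1_6 = 432
y1_6 = 586
x0_7 = 506
x1_7 = 568
x0_8 = 322
y0_8 = 396
x0_9 = 510
y0_9 = 78
x0_10 = 254
y0_10 = 212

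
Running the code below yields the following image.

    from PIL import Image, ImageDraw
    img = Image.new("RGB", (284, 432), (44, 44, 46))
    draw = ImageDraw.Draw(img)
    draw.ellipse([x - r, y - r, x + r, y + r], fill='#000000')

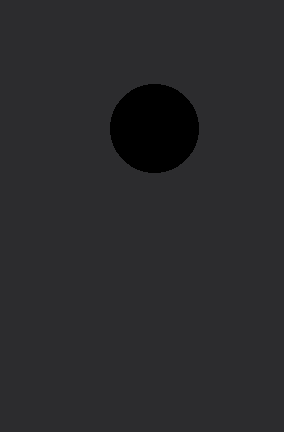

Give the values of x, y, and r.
x = 154
y = 128
r = 44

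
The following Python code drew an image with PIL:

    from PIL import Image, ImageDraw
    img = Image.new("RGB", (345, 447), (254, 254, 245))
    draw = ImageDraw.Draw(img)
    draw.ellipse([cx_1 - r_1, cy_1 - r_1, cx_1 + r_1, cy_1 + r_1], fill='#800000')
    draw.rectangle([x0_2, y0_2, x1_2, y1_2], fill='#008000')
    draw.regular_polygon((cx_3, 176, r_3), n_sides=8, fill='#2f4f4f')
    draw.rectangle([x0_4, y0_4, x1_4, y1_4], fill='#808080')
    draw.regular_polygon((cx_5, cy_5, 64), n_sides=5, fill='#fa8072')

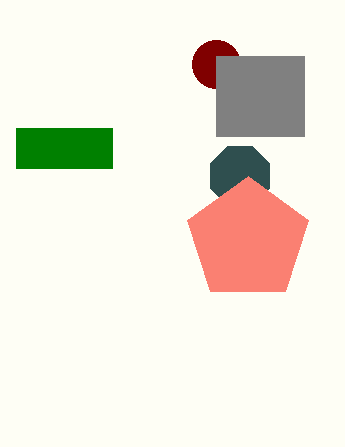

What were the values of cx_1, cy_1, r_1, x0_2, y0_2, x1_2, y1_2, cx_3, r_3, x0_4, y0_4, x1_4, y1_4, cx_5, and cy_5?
cx_1 = 216; cy_1 = 64; r_1 = 24; x0_2 = 16; y0_2 = 128; x1_2 = 112; y1_2 = 168; cx_3 = 240; r_3 = 32; x0_4 = 216; y0_4 = 56; x1_4 = 304; y1_4 = 136; cx_5 = 248; cy_5 = 240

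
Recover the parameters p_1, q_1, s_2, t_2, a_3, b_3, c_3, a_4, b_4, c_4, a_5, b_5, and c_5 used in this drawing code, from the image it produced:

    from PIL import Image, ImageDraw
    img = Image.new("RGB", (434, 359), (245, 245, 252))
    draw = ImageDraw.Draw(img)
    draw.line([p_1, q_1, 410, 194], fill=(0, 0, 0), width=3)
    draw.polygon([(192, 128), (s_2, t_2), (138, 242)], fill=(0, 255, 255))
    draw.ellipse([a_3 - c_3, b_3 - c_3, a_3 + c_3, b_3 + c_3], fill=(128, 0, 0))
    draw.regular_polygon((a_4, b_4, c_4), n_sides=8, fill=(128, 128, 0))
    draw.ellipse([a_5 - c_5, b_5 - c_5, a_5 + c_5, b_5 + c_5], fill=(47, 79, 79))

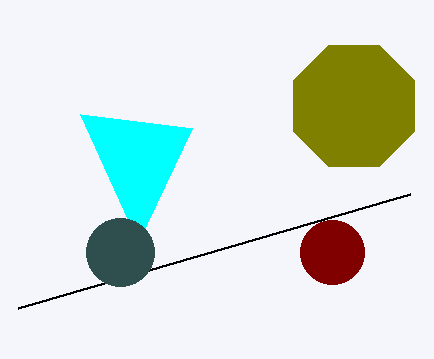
p_1 = 18, q_1 = 308, s_2 = 80, t_2 = 114, a_3 = 332, b_3 = 252, c_3 = 32, a_4 = 354, b_4 = 106, c_4 = 66, a_5 = 120, b_5 = 252, c_5 = 34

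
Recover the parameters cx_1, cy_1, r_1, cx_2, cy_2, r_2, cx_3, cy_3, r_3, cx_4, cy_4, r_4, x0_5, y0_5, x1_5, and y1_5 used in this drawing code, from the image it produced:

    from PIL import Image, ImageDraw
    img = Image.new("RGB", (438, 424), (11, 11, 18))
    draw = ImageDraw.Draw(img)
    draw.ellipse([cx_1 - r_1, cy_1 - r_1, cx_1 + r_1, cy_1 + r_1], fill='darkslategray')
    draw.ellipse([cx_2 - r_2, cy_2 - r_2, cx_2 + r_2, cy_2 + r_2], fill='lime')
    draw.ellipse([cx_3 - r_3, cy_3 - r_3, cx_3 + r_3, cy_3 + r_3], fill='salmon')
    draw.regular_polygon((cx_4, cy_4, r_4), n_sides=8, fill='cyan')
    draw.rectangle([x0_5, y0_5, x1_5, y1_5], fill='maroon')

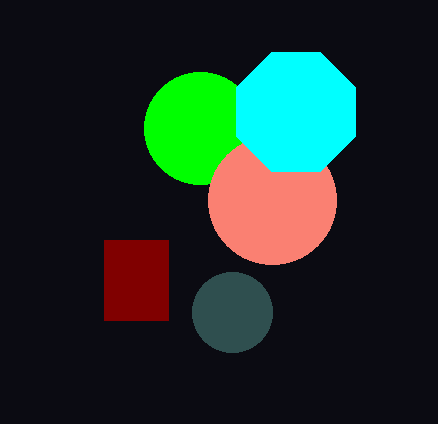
cx_1 = 232, cy_1 = 312, r_1 = 40, cx_2 = 200, cy_2 = 128, r_2 = 56, cx_3 = 272, cy_3 = 200, r_3 = 64, cx_4 = 296, cy_4 = 112, r_4 = 64, x0_5 = 104, y0_5 = 240, x1_5 = 168, y1_5 = 320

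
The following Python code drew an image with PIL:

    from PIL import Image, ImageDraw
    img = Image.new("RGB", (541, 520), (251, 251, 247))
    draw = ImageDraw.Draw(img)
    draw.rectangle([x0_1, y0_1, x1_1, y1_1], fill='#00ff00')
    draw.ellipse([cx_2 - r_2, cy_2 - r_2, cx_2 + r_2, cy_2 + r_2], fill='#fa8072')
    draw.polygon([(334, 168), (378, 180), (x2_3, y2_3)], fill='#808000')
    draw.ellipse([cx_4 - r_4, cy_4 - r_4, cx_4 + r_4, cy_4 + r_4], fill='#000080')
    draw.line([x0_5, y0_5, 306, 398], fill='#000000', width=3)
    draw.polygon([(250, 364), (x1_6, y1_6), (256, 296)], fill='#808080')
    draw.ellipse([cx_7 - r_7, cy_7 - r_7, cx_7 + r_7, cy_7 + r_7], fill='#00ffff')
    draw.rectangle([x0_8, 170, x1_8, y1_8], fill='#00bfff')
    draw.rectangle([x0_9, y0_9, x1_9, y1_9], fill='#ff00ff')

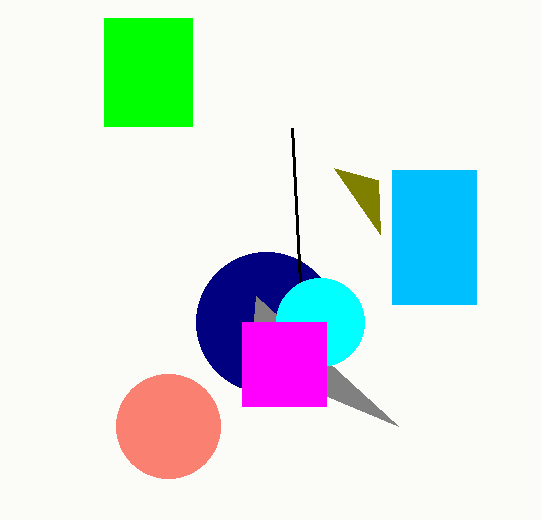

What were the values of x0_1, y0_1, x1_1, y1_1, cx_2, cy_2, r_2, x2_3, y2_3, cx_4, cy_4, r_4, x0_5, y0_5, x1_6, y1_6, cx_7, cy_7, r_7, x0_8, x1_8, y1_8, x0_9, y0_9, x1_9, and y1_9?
x0_1 = 104; y0_1 = 18; x1_1 = 192; y1_1 = 126; cx_2 = 168; cy_2 = 426; r_2 = 52; x2_3 = 380; y2_3 = 234; cx_4 = 266; cy_4 = 322; r_4 = 70; x0_5 = 292; y0_5 = 128; x1_6 = 398; y1_6 = 426; cx_7 = 320; cy_7 = 322; r_7 = 44; x0_8 = 392; x1_8 = 476; y1_8 = 304; x0_9 = 242; y0_9 = 322; x1_9 = 326; y1_9 = 406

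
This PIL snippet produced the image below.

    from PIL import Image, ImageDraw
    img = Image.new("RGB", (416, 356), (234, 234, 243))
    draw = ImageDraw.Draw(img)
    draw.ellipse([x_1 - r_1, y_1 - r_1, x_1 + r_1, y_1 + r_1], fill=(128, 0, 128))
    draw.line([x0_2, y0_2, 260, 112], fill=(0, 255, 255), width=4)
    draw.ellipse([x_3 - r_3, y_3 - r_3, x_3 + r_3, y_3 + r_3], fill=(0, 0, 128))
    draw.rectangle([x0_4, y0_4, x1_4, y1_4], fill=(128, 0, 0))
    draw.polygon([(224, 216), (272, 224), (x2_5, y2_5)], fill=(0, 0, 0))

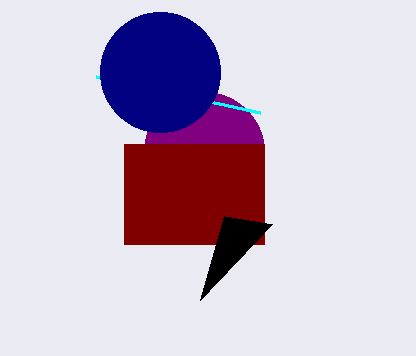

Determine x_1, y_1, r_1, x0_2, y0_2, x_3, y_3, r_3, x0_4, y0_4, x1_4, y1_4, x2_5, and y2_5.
x_1 = 204, y_1 = 152, r_1 = 60, x0_2 = 96, y0_2 = 76, x_3 = 160, y_3 = 72, r_3 = 60, x0_4 = 124, y0_4 = 144, x1_4 = 264, y1_4 = 244, x2_5 = 200, y2_5 = 300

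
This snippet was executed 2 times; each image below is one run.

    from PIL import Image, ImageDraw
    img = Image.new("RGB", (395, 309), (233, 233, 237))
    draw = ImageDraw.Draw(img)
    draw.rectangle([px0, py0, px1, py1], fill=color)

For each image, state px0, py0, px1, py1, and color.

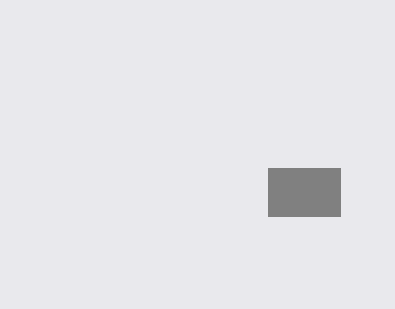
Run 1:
px0 = 268
py0 = 168
px1 = 340
py1 = 216
color = 'gray'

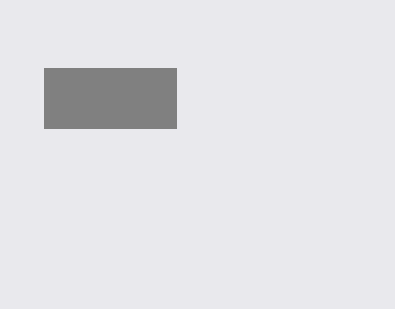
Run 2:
px0 = 44; py0 = 68; px1 = 176; py1 = 128; color = 'gray'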